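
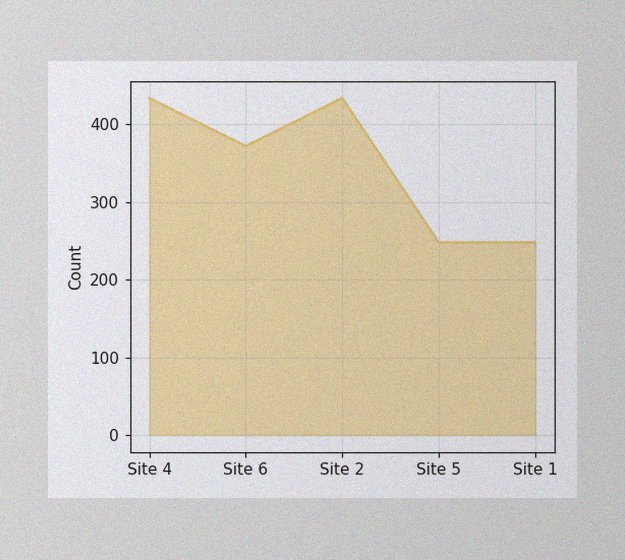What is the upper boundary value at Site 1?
The image has some photo noise and uneven lighting. At Site 1 the upper boundary is at 248.

248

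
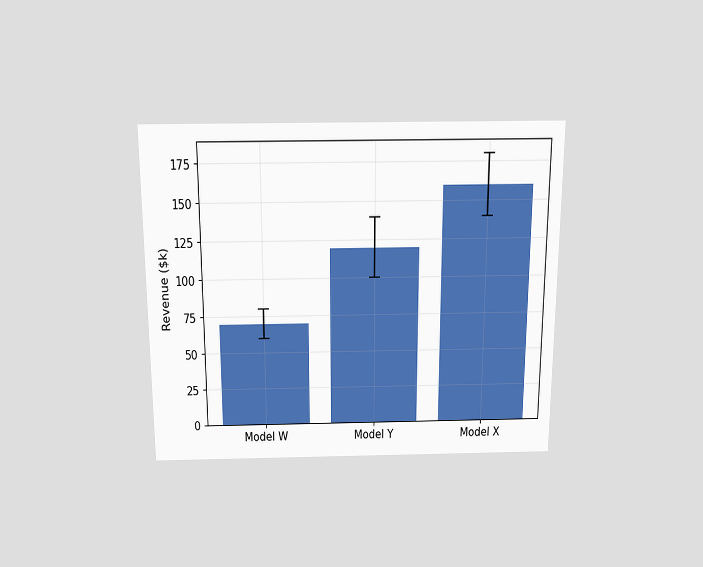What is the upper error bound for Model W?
$80k

The chart is viewed slightly from above. The Model W bar's upper whisker reaches $80k.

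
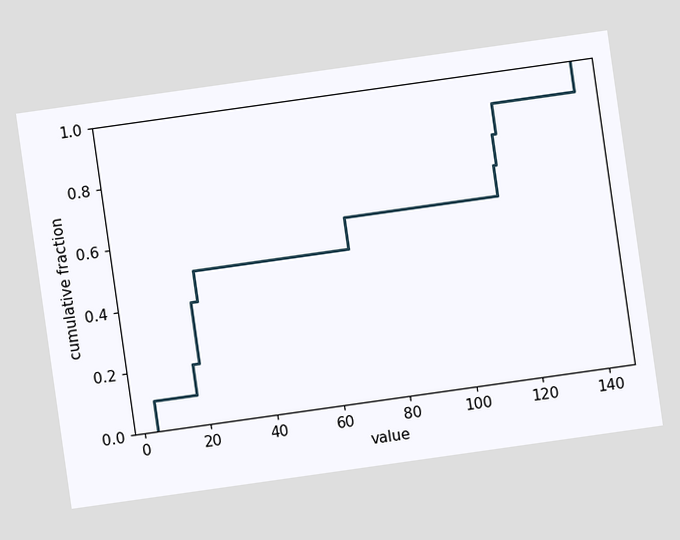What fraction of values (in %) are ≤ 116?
The chart is tilted about 8° counter-clockwise. At x=116 the ECDF step is at 90%.

90%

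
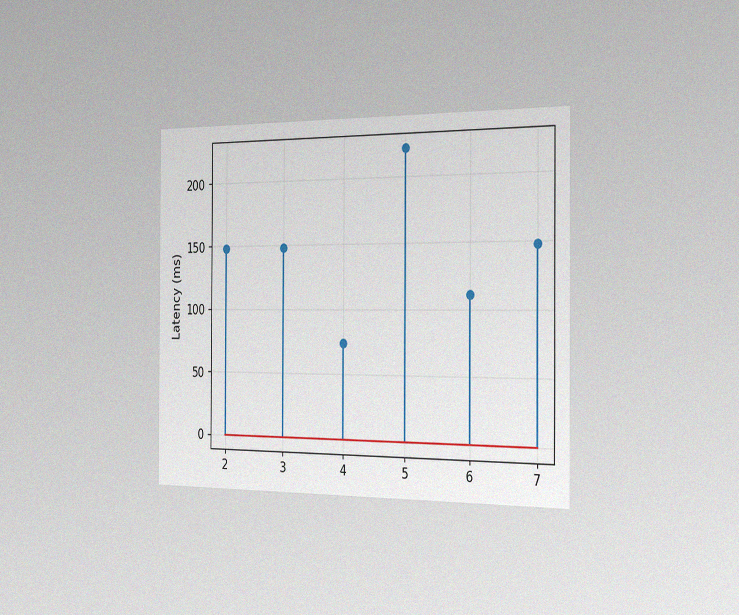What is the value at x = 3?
148ms

The chart is viewed slightly from the right, with some photo noise. The stem at x=3 reaches 148ms.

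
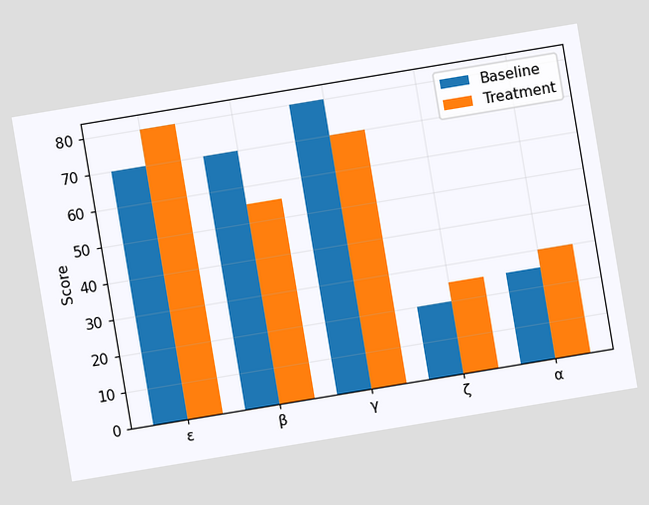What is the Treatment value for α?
30

The chart is tilted about 9° counter-clockwise. The Treatment bar at α reaches 30 on the y-axis.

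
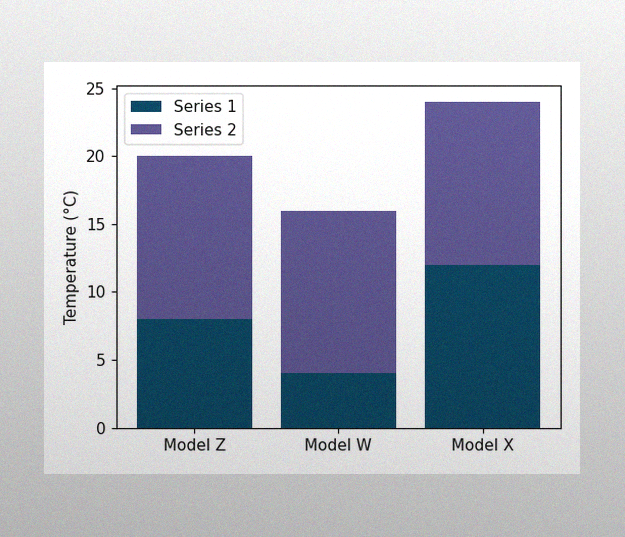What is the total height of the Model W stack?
The image has some photo noise and uneven lighting. The Model W stack's top reaches 16°C on the y-axis.

16°C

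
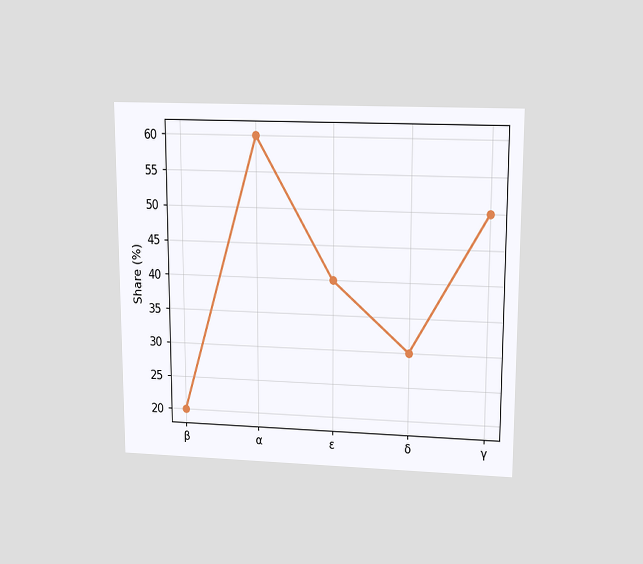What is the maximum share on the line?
60%

The chart is viewed slightly from above. The highest point is at α, and reading across to the y-axis gives 60%.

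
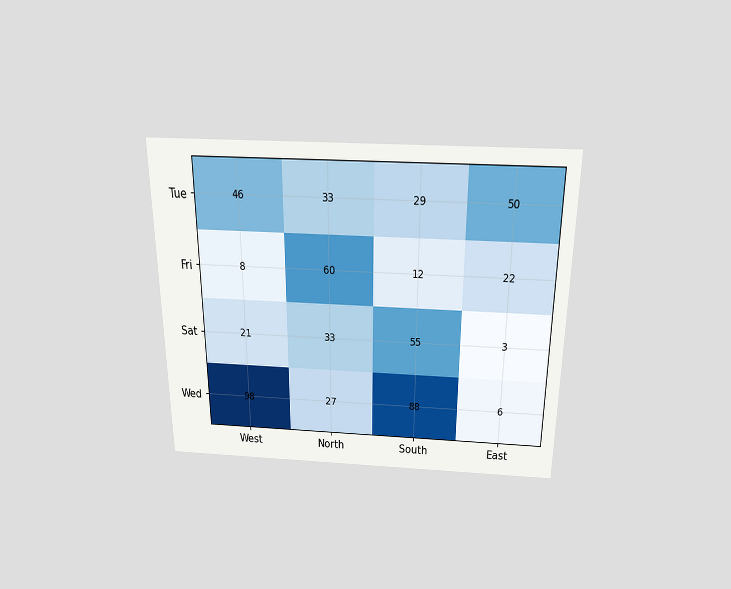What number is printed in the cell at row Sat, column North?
The chart is viewed slightly from above. The (Sat, North) cell reads 33.

33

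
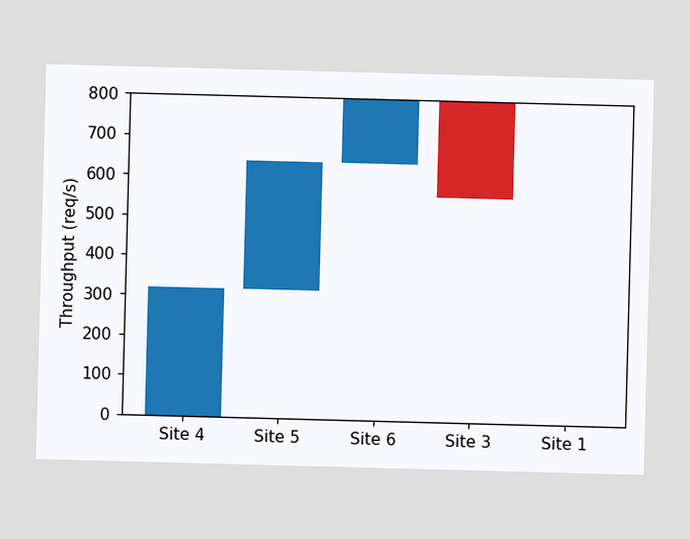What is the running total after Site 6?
800req/s

After Site 6 the running total reaches 800req/s.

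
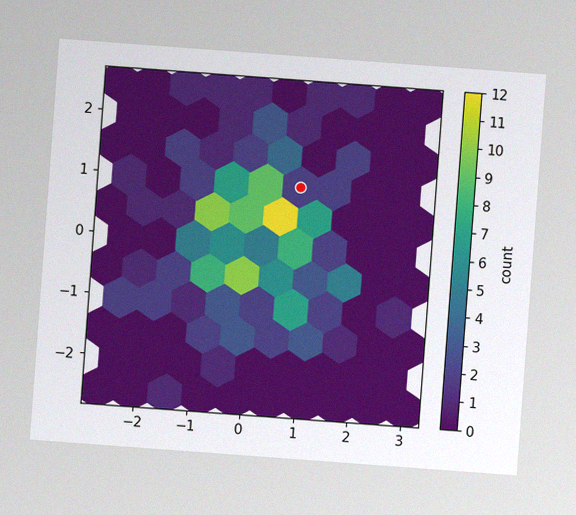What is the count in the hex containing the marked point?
The chart is tilted about 4° clockwise, with some photo noise. The marked hex reads 2 on the colorbar.

2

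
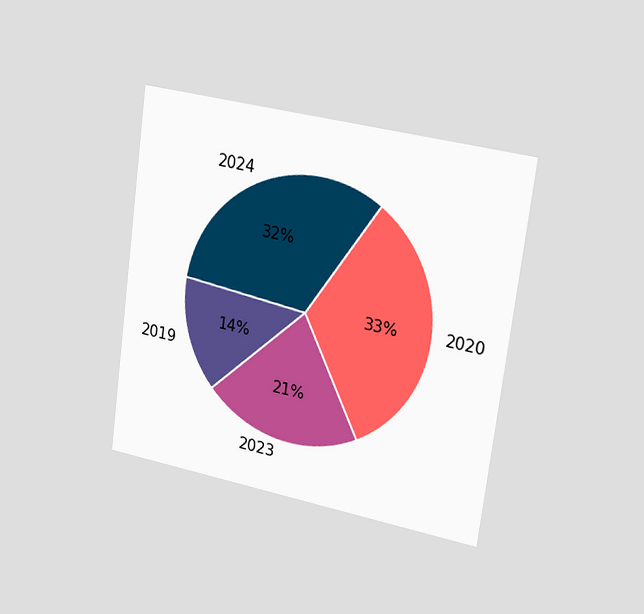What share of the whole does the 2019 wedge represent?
14%

The chart is tilted about 8° clockwise and viewed slightly from the right. The 2019 slice takes up 14% of the pie.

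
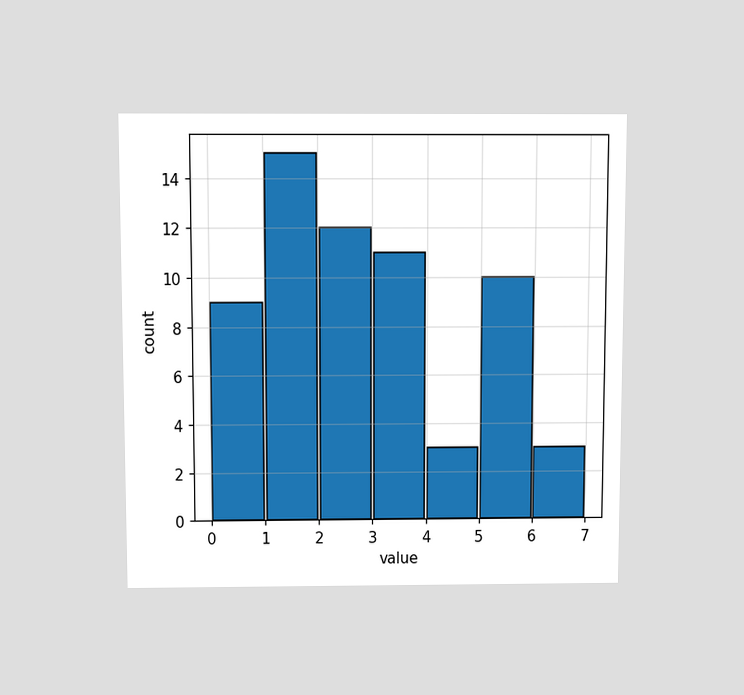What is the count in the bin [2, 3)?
The chart is viewed slightly from above. The [2, 3) bin has height 12.

12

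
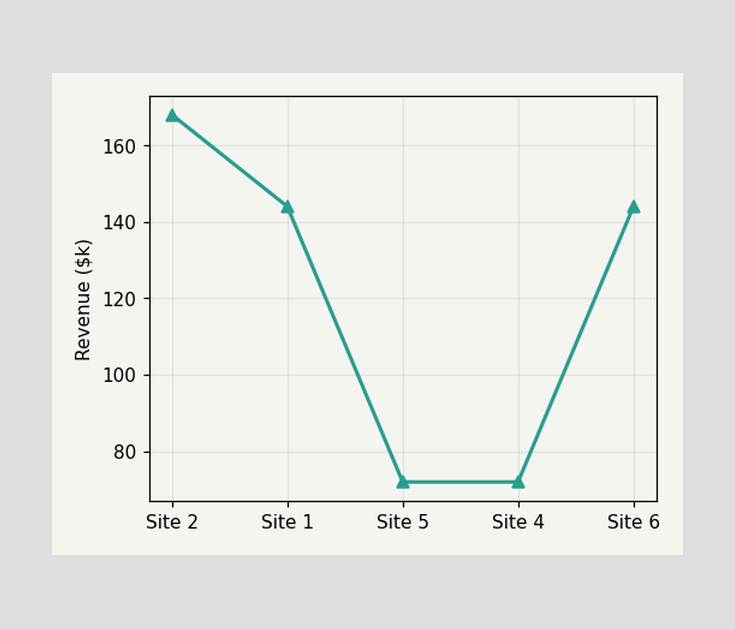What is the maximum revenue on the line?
$168k

The highest point is at Site 2, and reading across to the y-axis gives $168k.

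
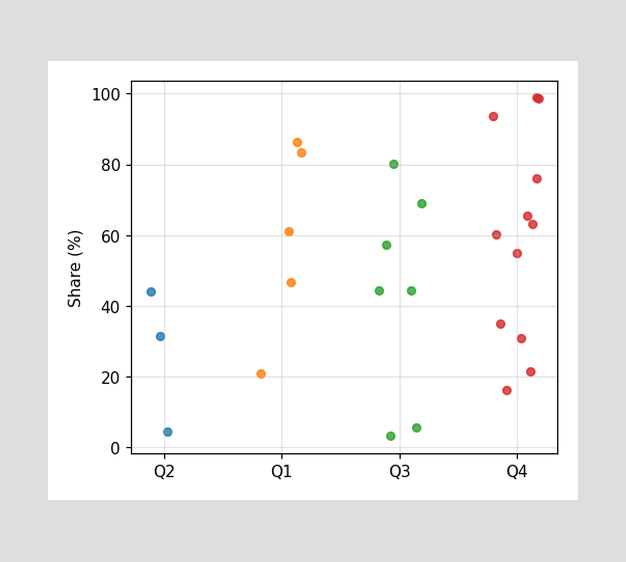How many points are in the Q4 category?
Counting the markers in the Q4 column gives 12.

12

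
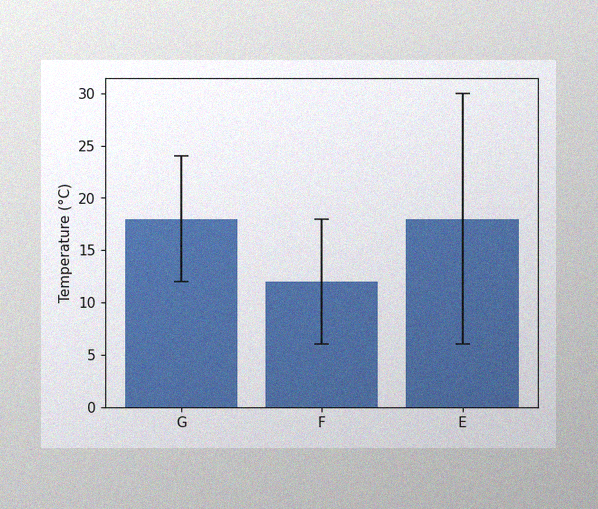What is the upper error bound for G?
The image has some photo noise and uneven lighting. The G bar's upper whisker reaches 24°C.

24°C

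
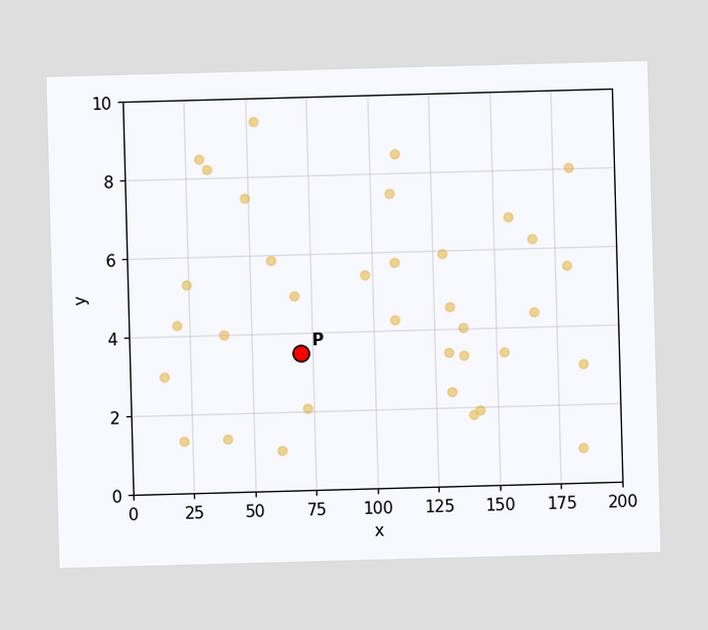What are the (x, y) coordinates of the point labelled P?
Following the gridlines from P to each axis, P sits at (70, 3.5).

(70, 3.5)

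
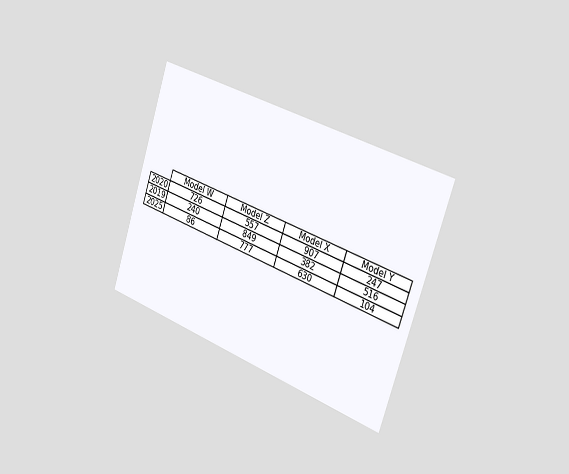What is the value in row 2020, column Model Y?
247

The chart is tilted about 19° clockwise and viewed slightly from the right. The (2020, Model Y) cell reads 247.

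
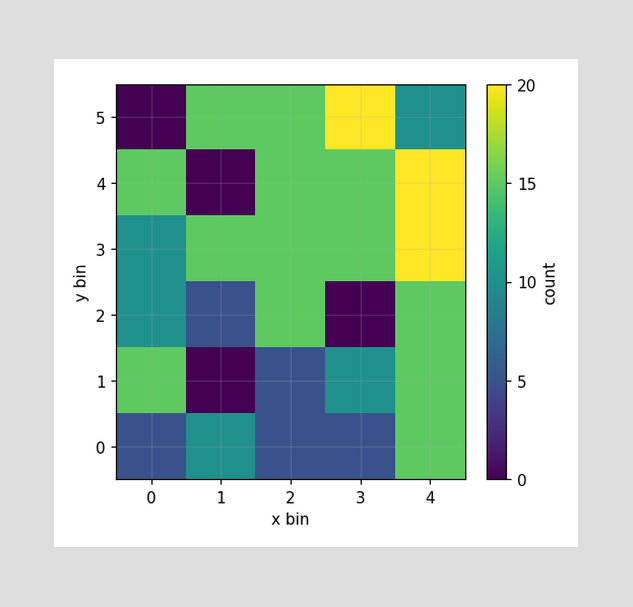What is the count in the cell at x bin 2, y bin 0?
Matching the cell (2, 0) against the colorbar gives 5.

5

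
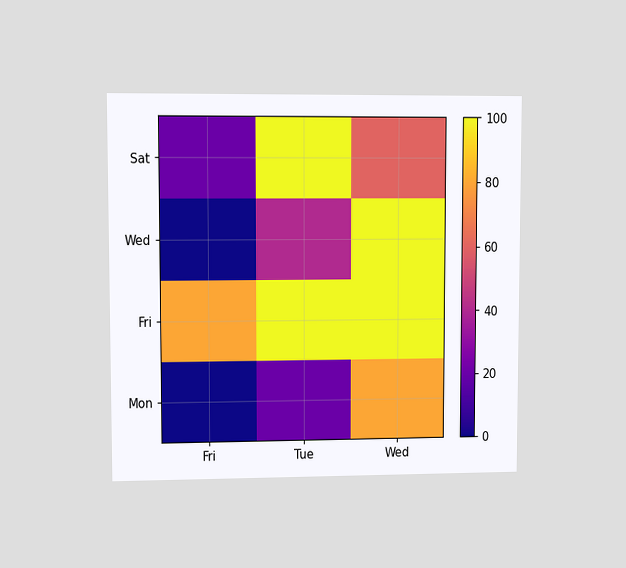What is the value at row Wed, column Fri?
The chart is viewed at a slight angle. Matching cell (Wed, Fri) against the colorbar gives 0.

0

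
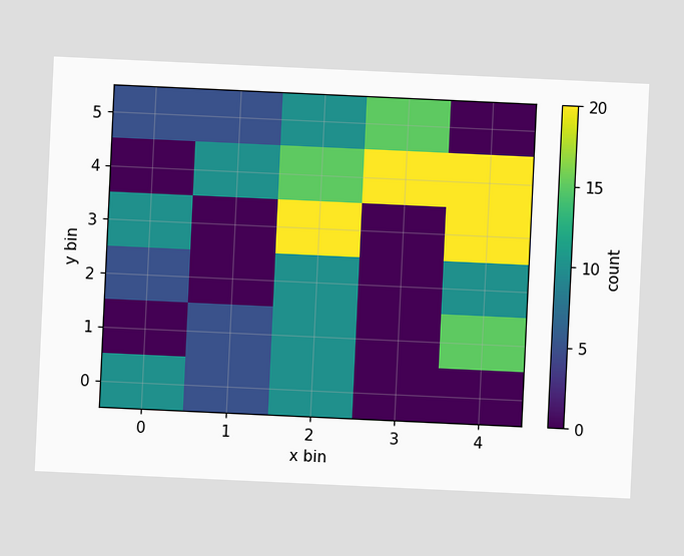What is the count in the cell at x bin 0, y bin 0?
10

The chart is tilted about 3° clockwise. Matching the cell (0, 0) against the colorbar gives 10.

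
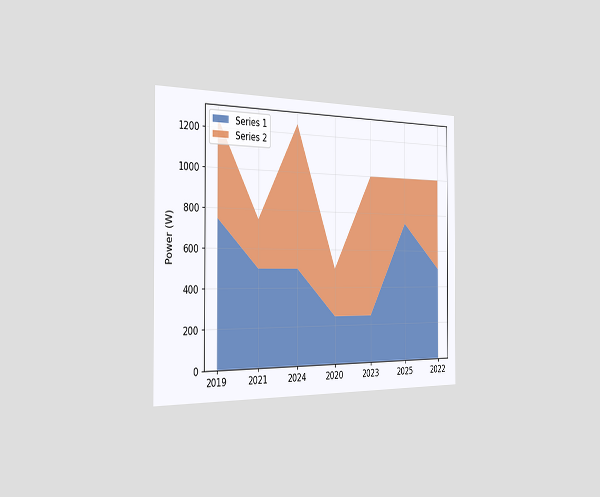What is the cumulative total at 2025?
1000W

The chart is viewed slightly from the left. The stacked total at 2025 reaches 1000W.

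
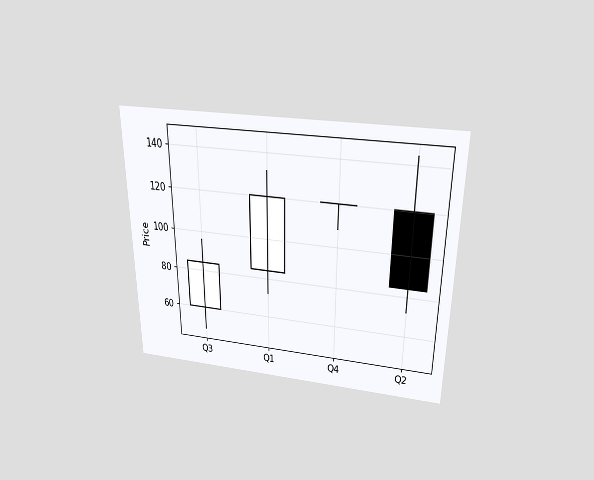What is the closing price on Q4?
The chart is viewed slightly from above. The Q4 candle closes at 120.

120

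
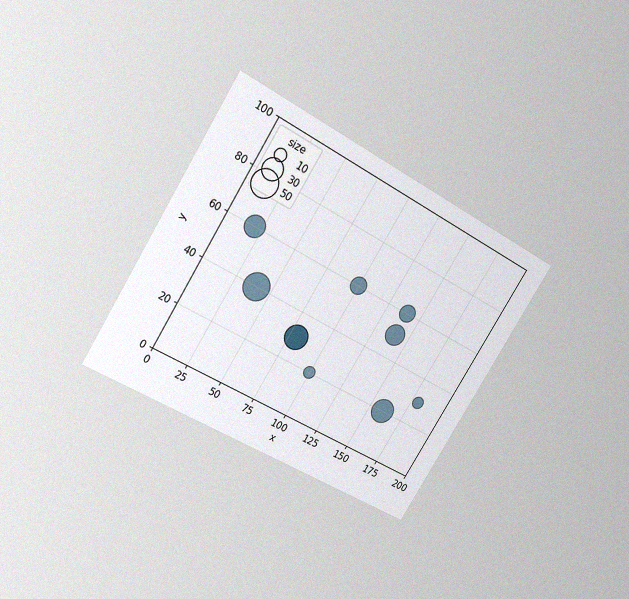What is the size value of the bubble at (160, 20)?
The chart is tilted about 32° clockwise and viewed slightly from above, with some photo noise. Matching the bubble at (160, 20) against the size legend gives 40.

40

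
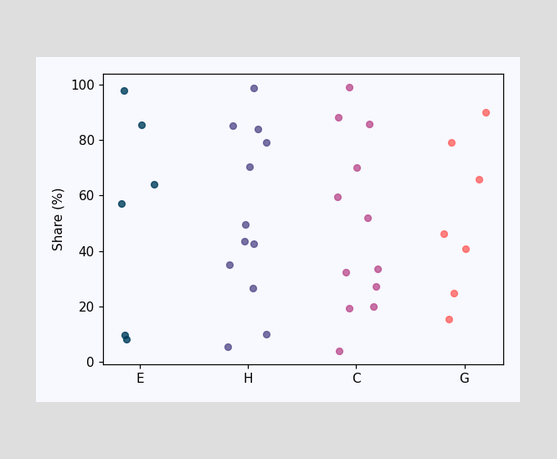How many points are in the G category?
7

Counting the markers in the G column gives 7.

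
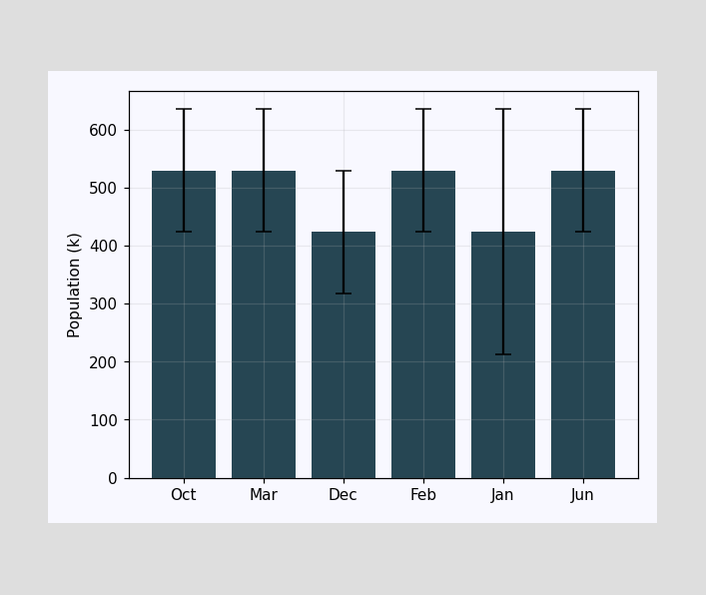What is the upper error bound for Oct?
636k

The Oct bar's upper whisker reaches 636k.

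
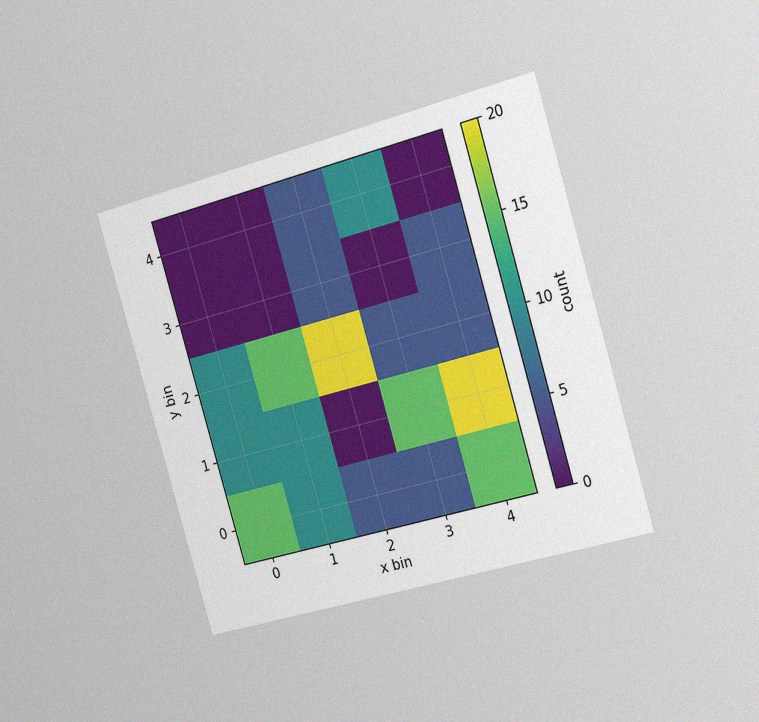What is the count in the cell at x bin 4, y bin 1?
20

The chart is tilted about 16° counter-clockwise and viewed slightly from the right, with some photo noise. Matching the cell (4, 1) against the colorbar gives 20.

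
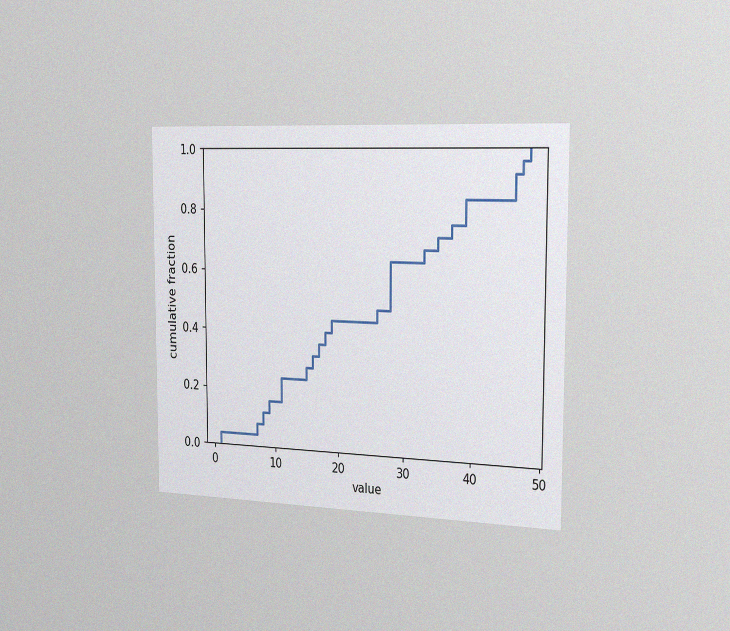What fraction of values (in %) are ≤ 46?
The chart is viewed slightly from the right, with some photo noise. At x=46 the ECDF step is at 92%.

92%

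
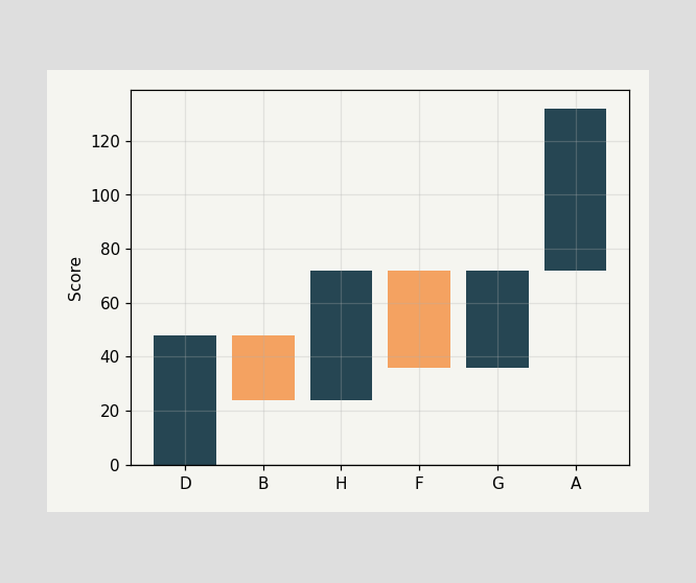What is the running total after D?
48

After D the running total reaches 48.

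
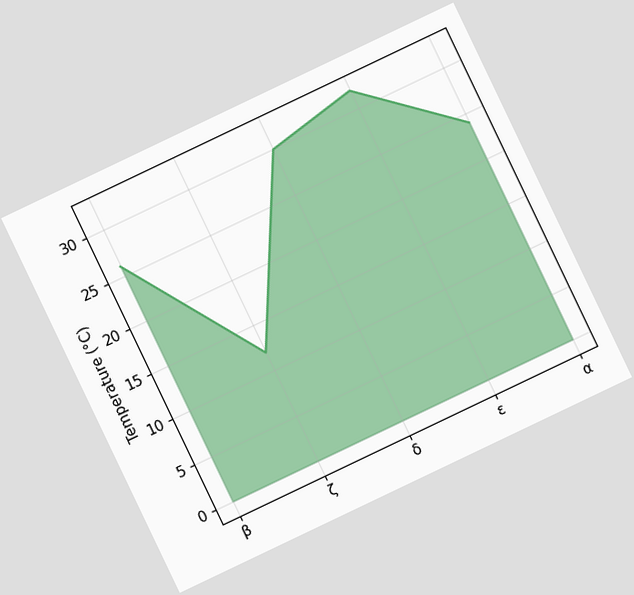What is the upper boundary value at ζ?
12°C

The chart is tilted about 26° counter-clockwise. At ζ the upper boundary is at 12°C.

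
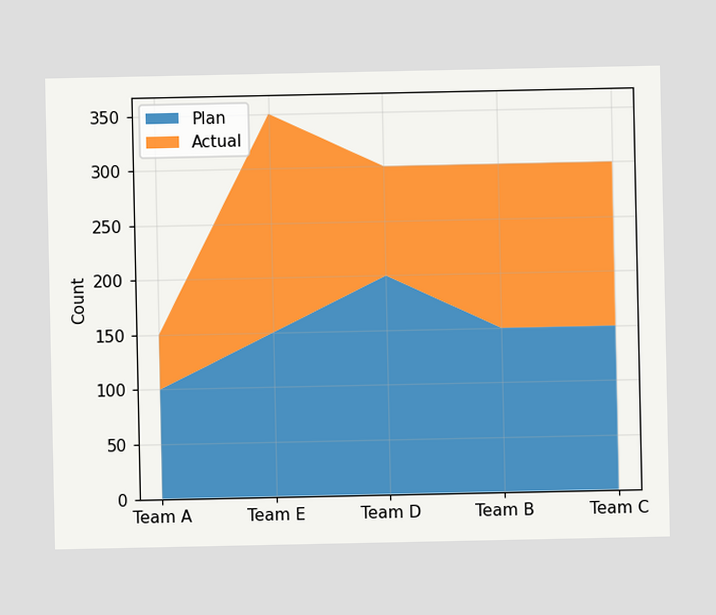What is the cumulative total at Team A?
150

The stacked total at Team A reaches 150.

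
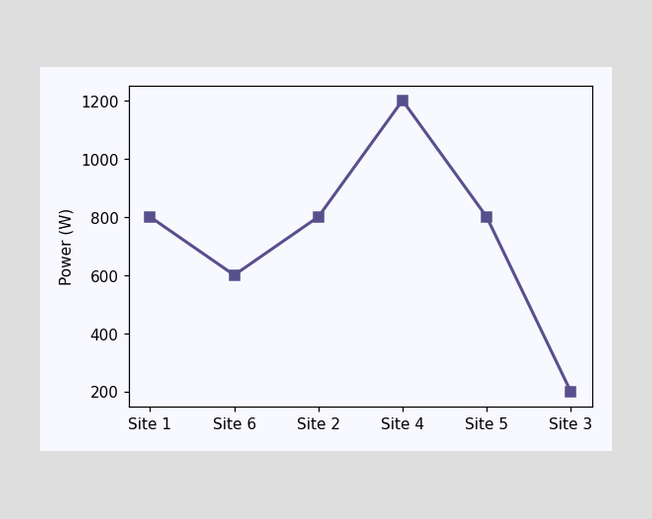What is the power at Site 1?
800W

At Site 1, the line is at 800W.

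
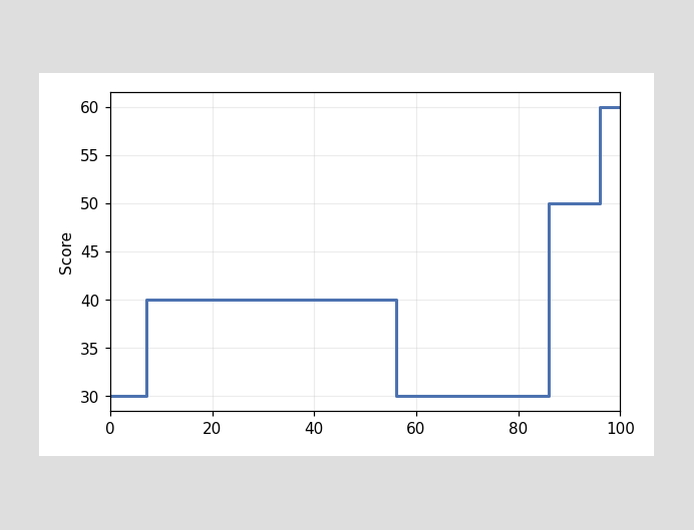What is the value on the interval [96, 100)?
On [96, 100) the step sits at 60.

60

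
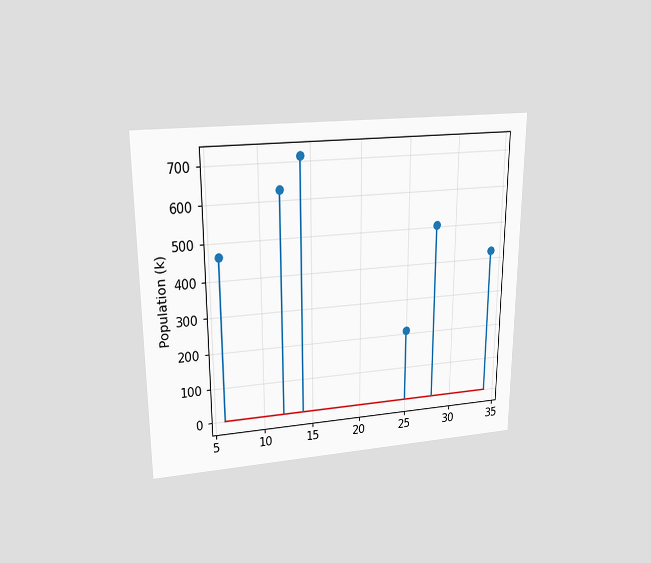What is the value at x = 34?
The chart is viewed slightly from above. The stem at x=34 reaches 420k.

420k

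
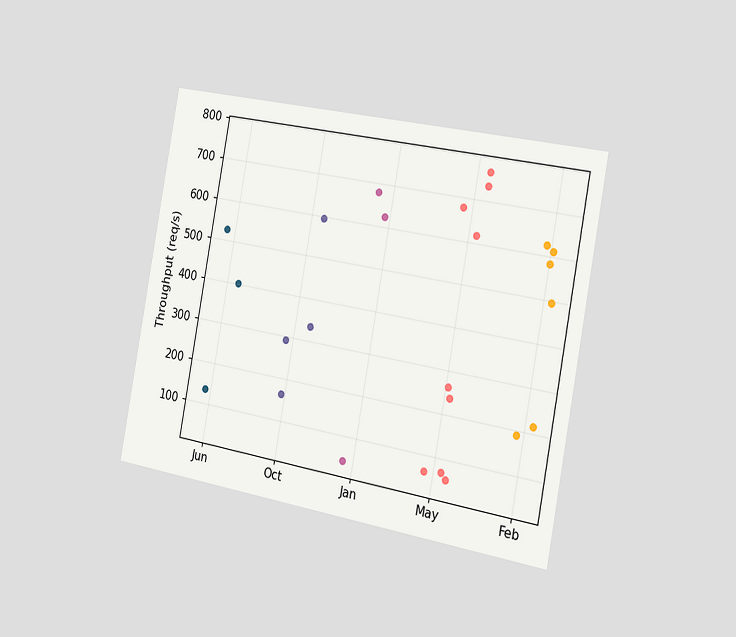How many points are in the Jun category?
3

The chart is tilted about 10° clockwise and viewed slightly from the right. Counting the markers in the Jun column gives 3.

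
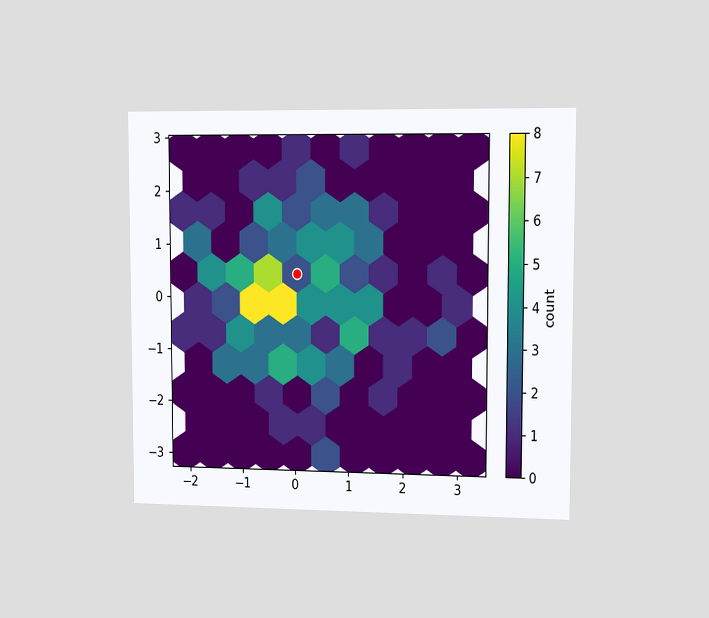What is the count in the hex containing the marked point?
2

The chart is viewed slightly from the right. The marked hex reads 2 on the colorbar.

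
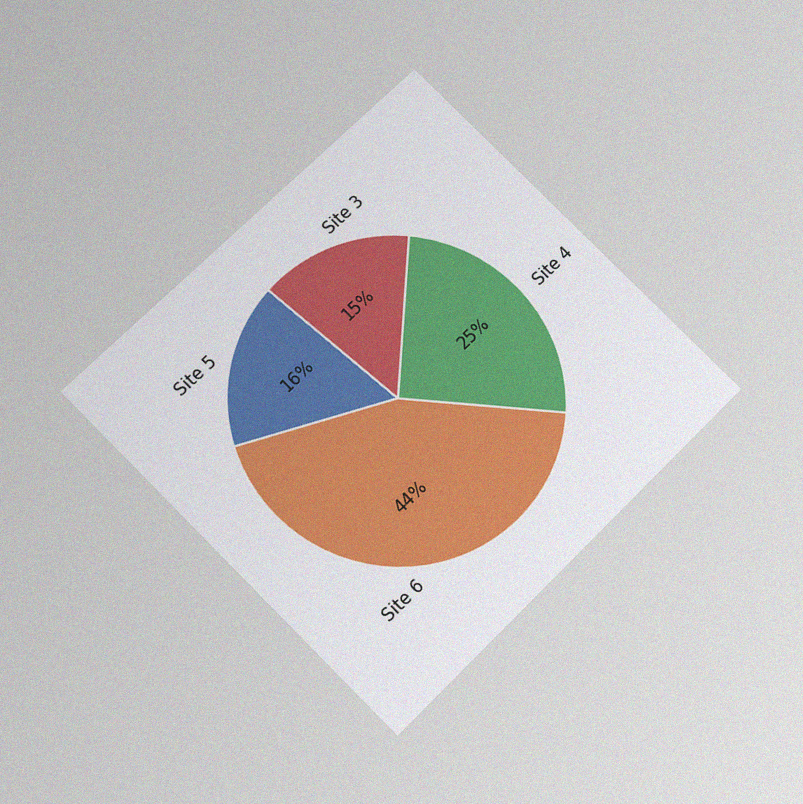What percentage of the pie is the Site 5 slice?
16%

The chart is tilted about 45° counter-clockwise and viewed slightly from below, with some photo noise. The Site 5 slice takes up 16% of the pie.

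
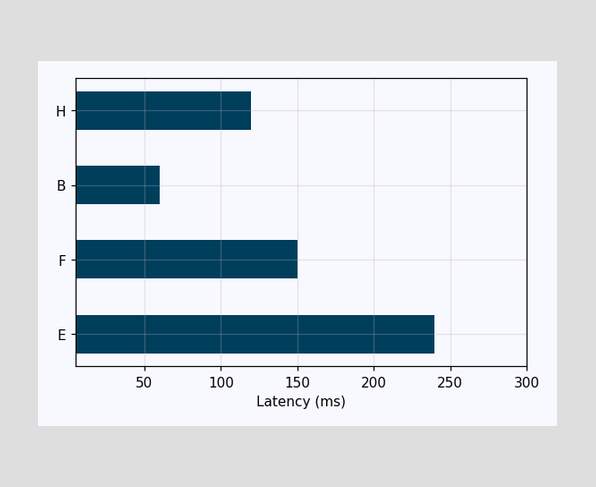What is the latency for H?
120ms

Reading along the chart's x-axis, the H bar reaches 120ms.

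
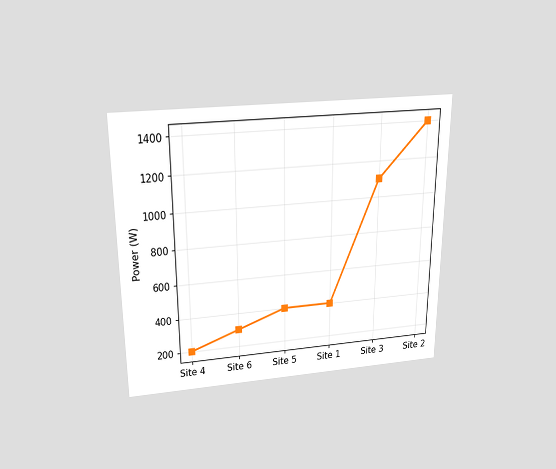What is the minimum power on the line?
The chart is viewed slightly from above. The lowest point is at Site 4, and reading across to the y-axis gives 200W.

200W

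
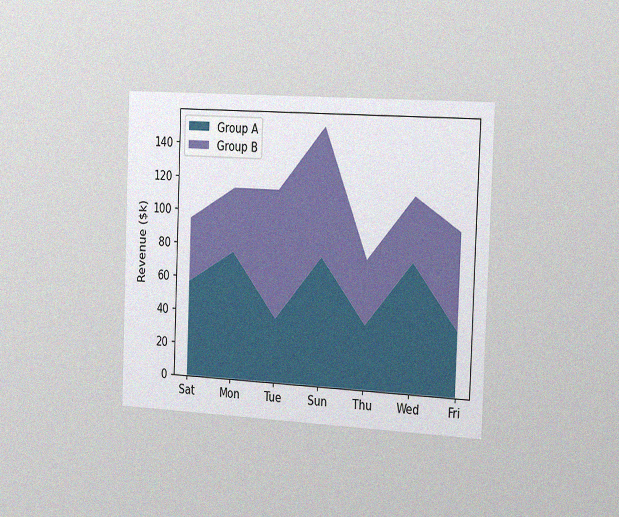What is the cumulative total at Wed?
$114k

The chart is tilted about 2° clockwise and viewed slightly from the right, with some photo noise. The stacked total at Wed reaches $114k.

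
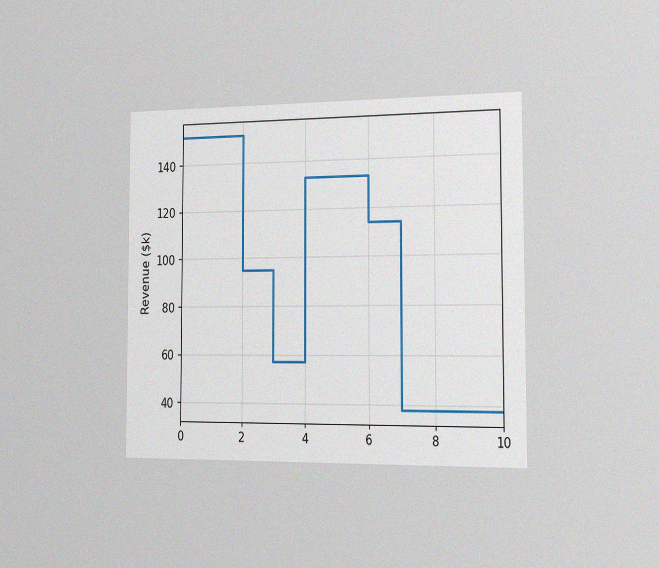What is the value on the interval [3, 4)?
$57k

The chart is viewed slightly from the right, with some photo noise. On [3, 4) the step sits at $57k.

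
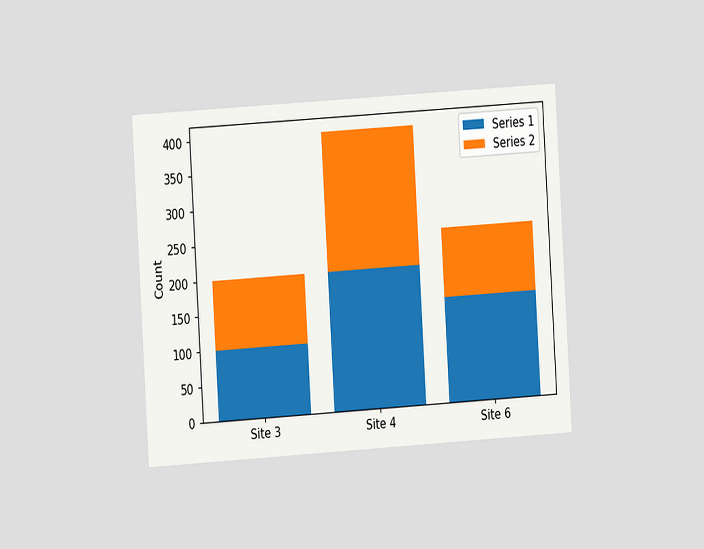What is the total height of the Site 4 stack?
The chart is tilted about 4° counter-clockwise and viewed at a slight angle. The Site 4 stack's top reaches 400 on the y-axis.

400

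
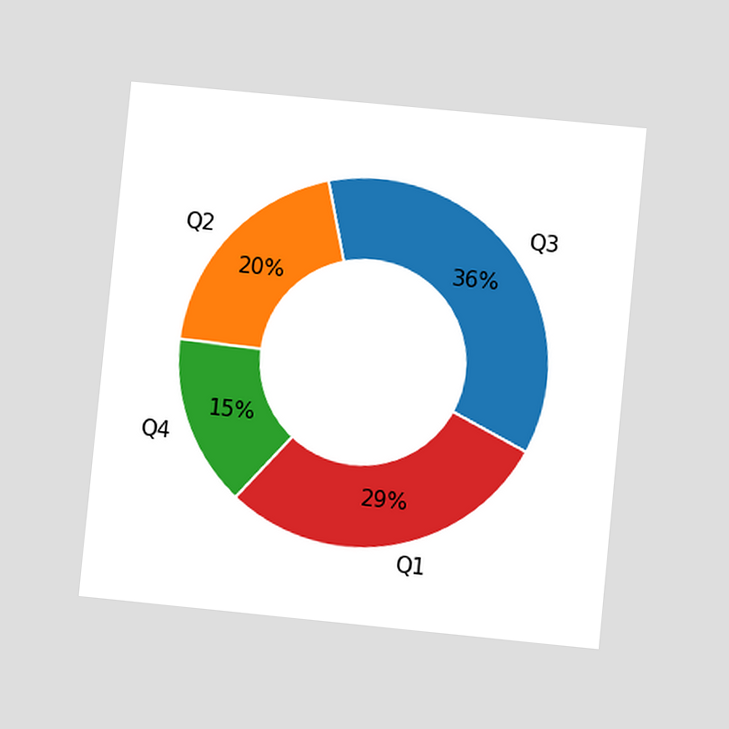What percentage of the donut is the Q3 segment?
The chart is tilted about 6° clockwise and viewed at a slight angle. The Q3 segment takes up 36% of the ring.

36%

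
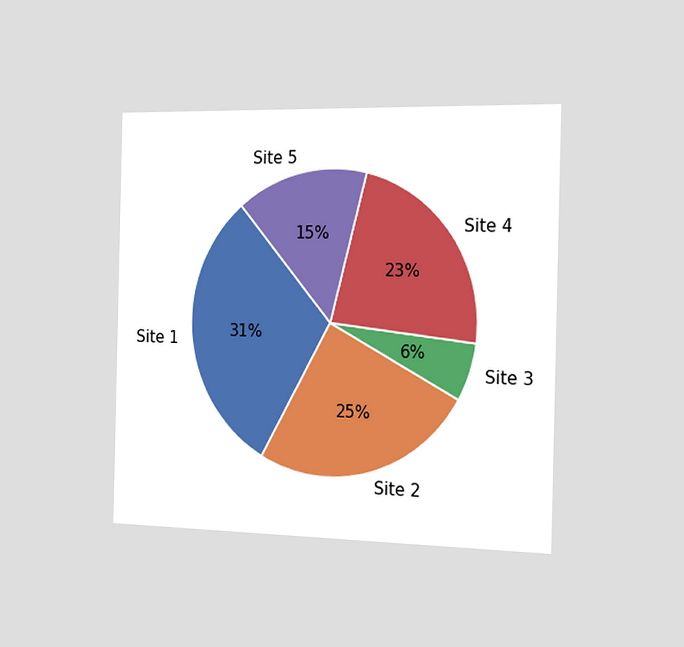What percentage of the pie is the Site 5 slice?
The chart is viewed slightly from the right. The Site 5 slice takes up 15% of the pie.

15%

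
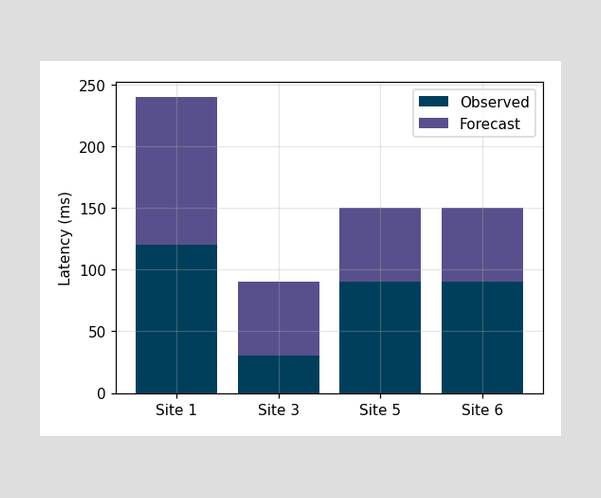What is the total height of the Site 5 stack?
The Site 5 stack's top reaches 150ms on the y-axis.

150ms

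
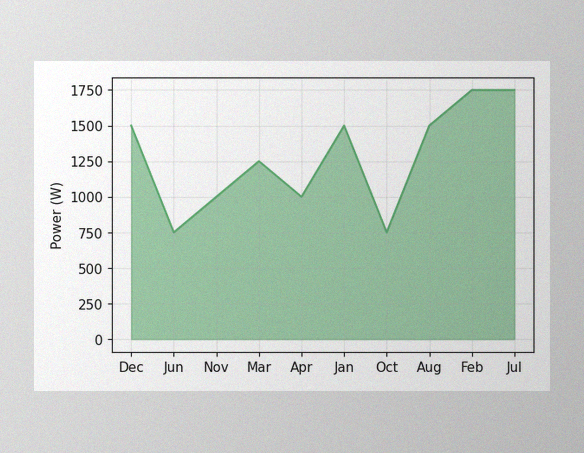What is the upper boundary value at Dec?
The image has some photo noise and uneven lighting. At Dec the upper boundary is at 1500W.

1500W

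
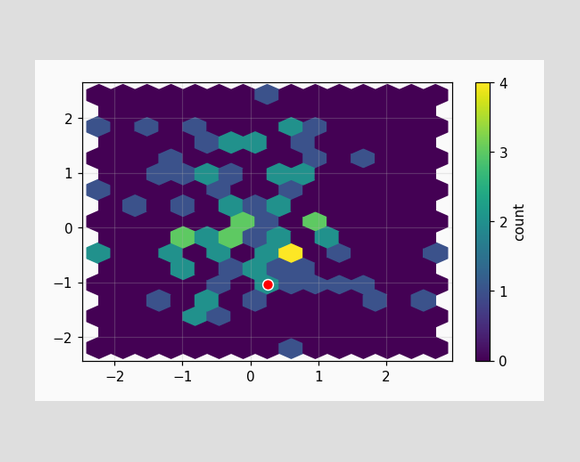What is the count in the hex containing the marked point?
2

The marked hex reads 2 on the colorbar.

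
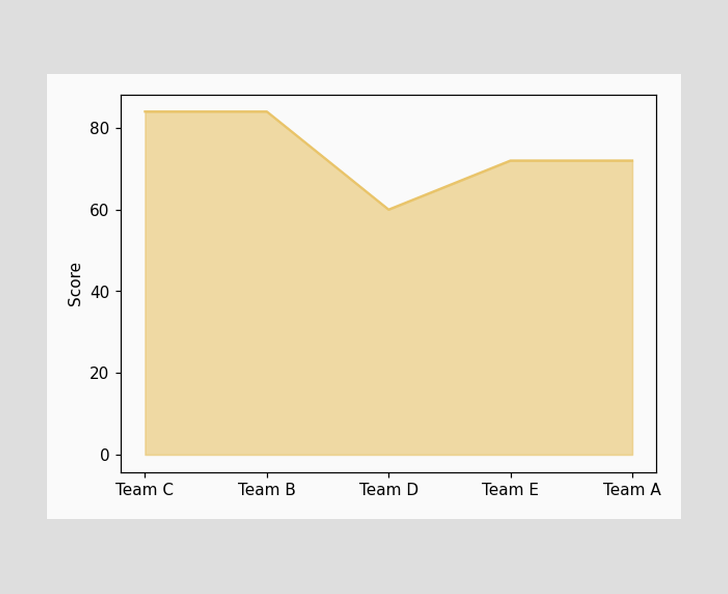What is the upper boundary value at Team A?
72

At Team A the upper boundary is at 72.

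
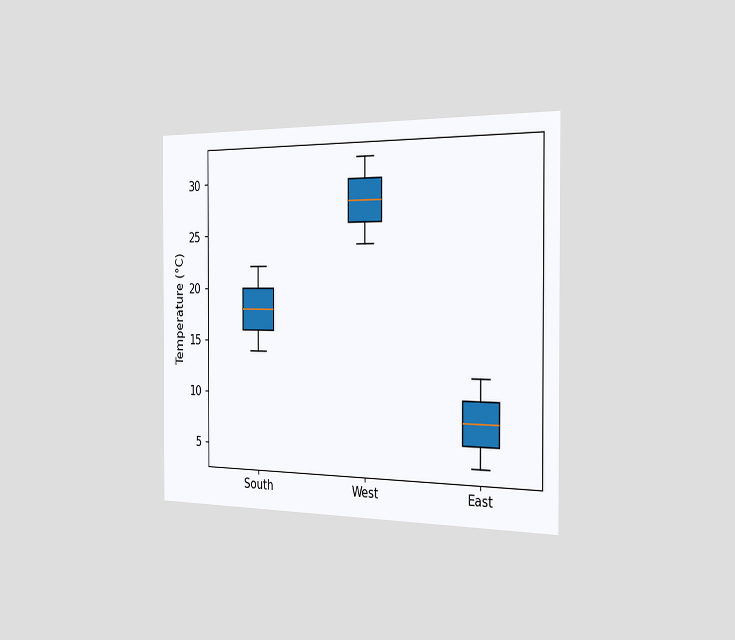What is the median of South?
The chart is viewed slightly from the right. The median line in the South box sits at 18°C.

18°C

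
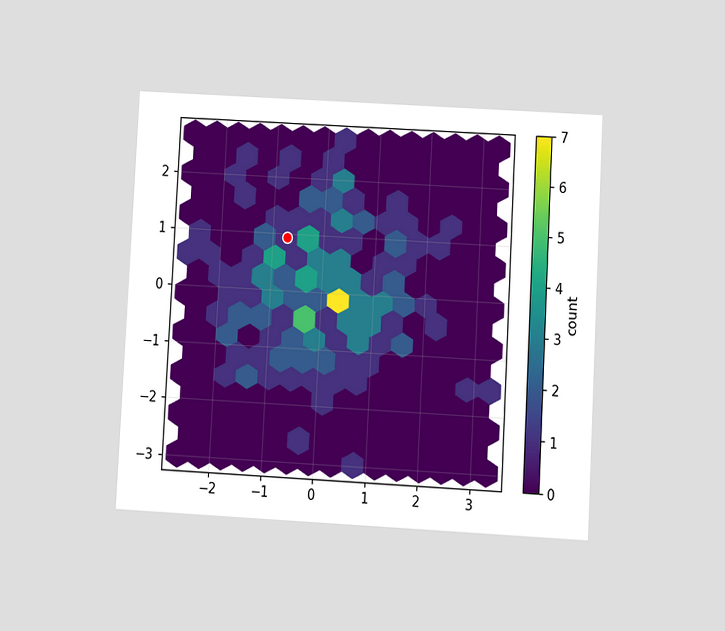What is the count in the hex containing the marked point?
The chart is tilted about 3° clockwise and viewed at a slight angle. The marked hex reads 1 on the colorbar.

1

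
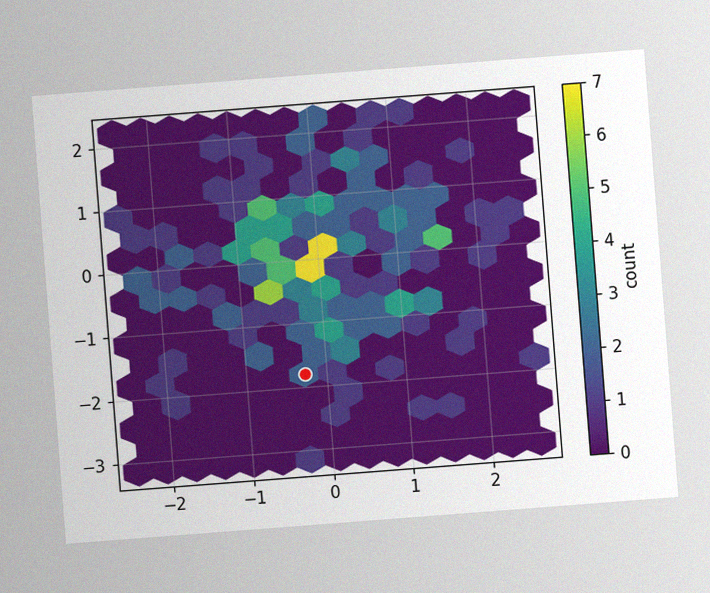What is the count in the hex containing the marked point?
2

The chart is tilted about 4° counter-clockwise, with some photo noise. The marked hex reads 2 on the colorbar.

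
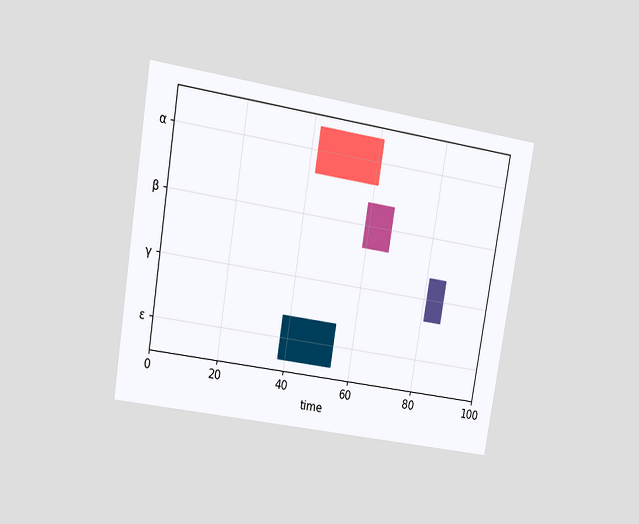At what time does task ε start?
The chart is tilted about 9° clockwise and viewed at a slight angle. The ε bar begins at t=38.

38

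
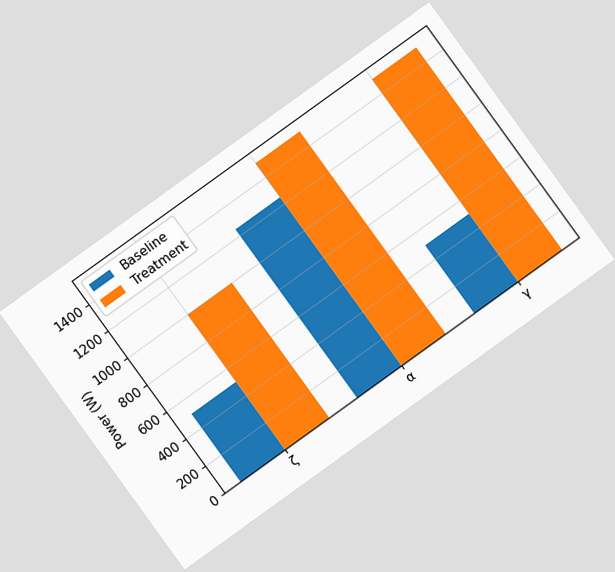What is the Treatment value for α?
The chart is tilted about 36° counter-clockwise. The Treatment bar at α reaches 1500W on the y-axis.

1500W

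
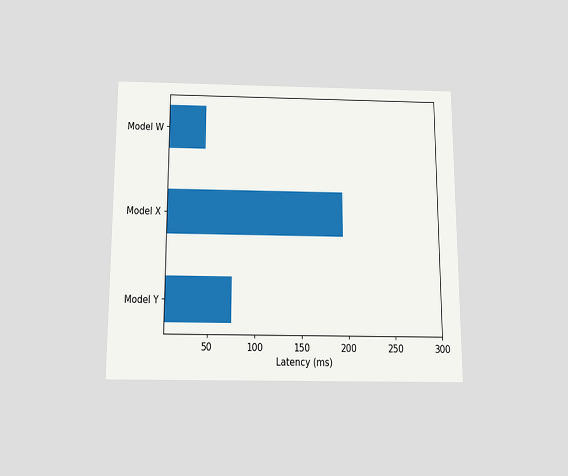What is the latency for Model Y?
The chart is viewed slightly from below. Reading along the chart's x-axis, the Model Y bar reaches 75ms.

75ms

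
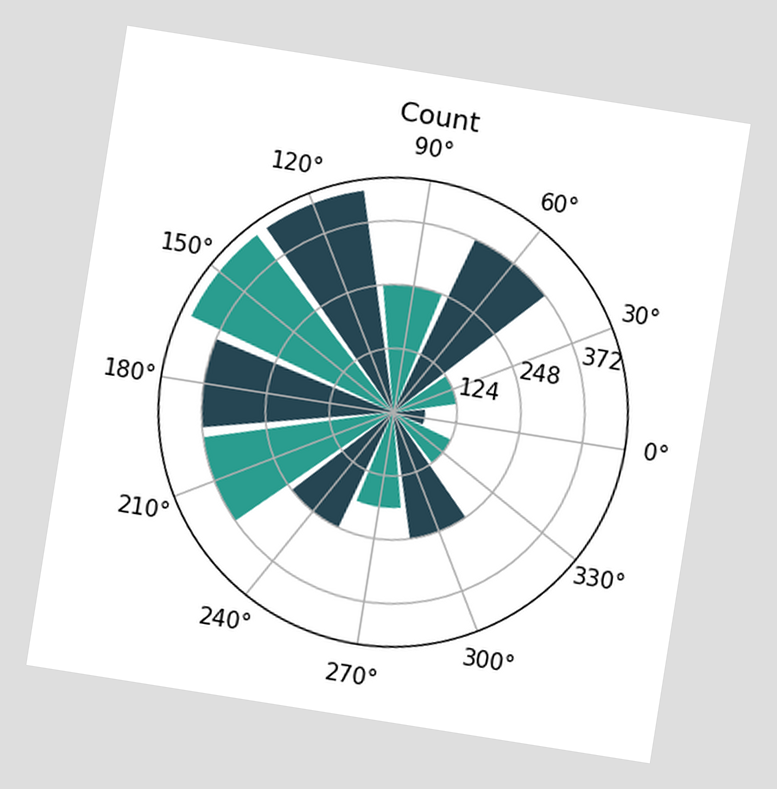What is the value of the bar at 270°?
186

The chart is tilted about 9° clockwise. The bar at 270° reaches 186 on the radial axis.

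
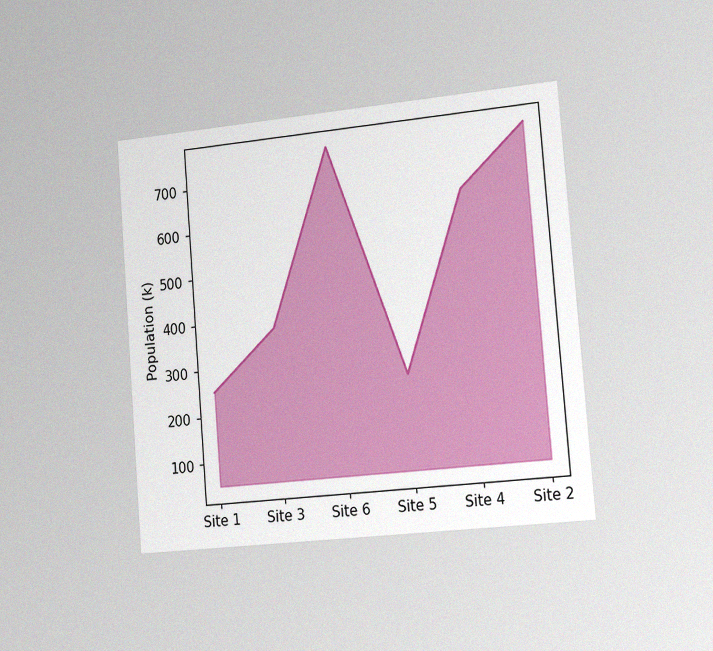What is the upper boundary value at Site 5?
252k

The chart is tilted about 5° counter-clockwise and viewed slightly from the right, with some photo noise. At Site 5 the upper boundary is at 252k.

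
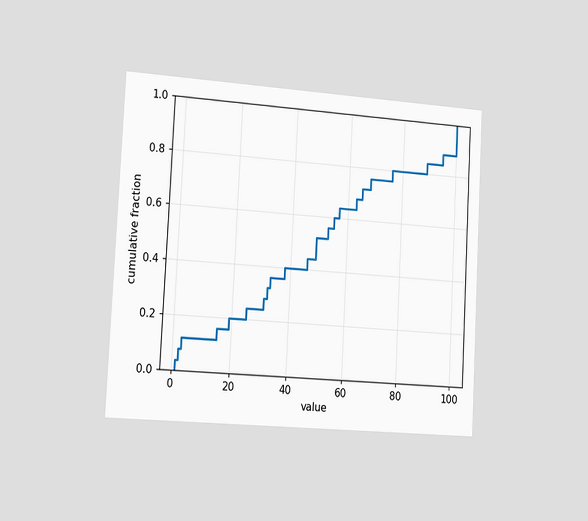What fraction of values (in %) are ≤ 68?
76%

The chart is tilted about 3° clockwise and viewed slightly from the left. At x=68 the ECDF step is at 76%.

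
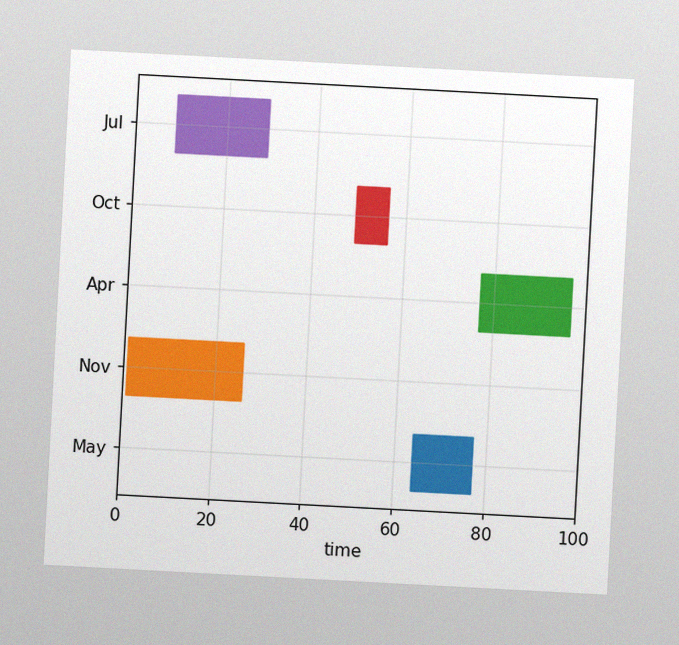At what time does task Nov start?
The chart is tilted about 3° clockwise, with some photo noise. The Nov bar begins at t=1.

1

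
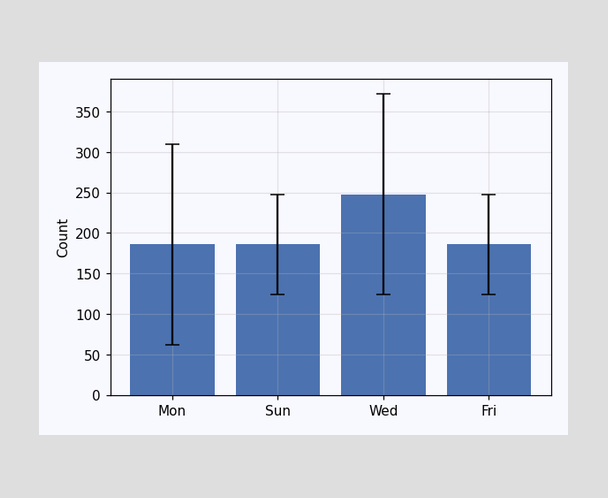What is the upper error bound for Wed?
372

The Wed bar's upper whisker reaches 372.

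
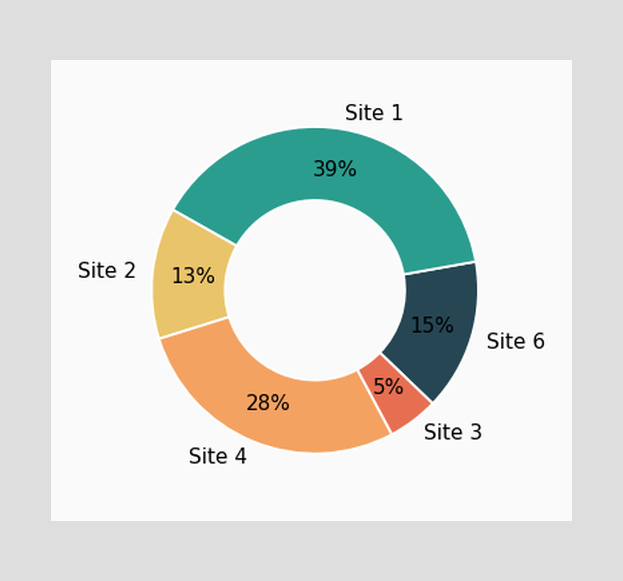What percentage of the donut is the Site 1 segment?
The Site 1 segment takes up 39% of the ring.

39%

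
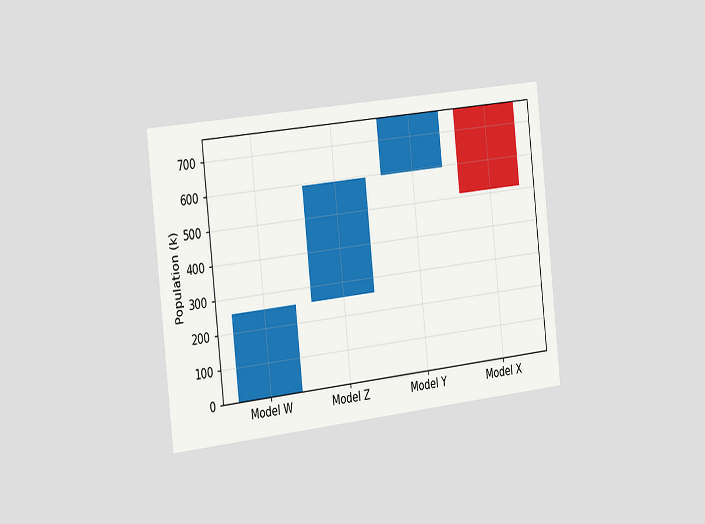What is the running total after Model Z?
595k

The chart is tilted about 6° counter-clockwise and viewed slightly from the left. After Model Z the running total reaches 595k.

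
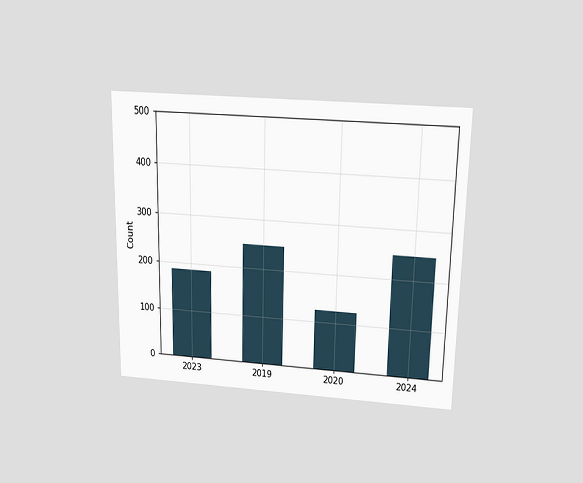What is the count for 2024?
248

The chart is viewed slightly from above. Reading along the chart's y-axis, the 2024 bar reaches 248.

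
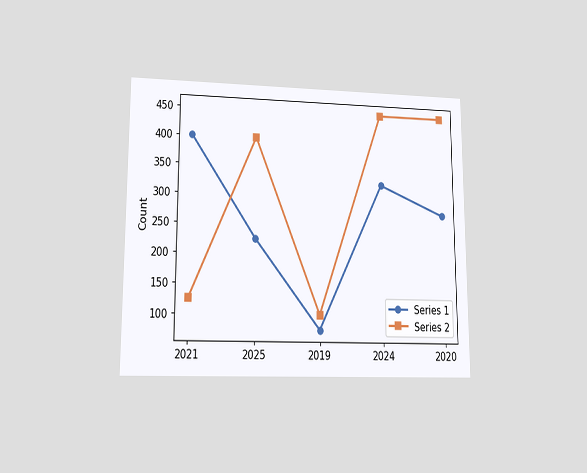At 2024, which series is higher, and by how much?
Series 2, by 125

The chart is viewed at a slight angle. At 2024, Series 2 sits above the other line by 125.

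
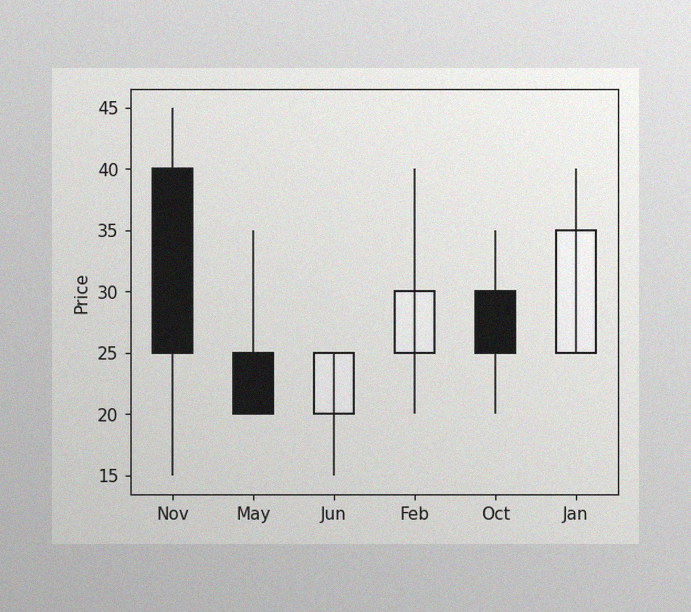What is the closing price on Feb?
The image has some photo noise and uneven lighting. The Feb candle closes at 30.

30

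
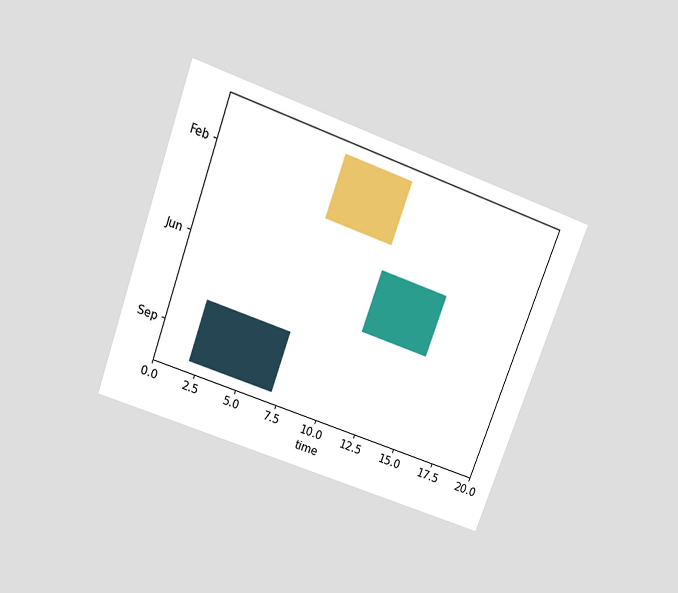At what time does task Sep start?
The chart is tilted about 20° clockwise and viewed slightly from above. The Sep bar begins at t=2.

2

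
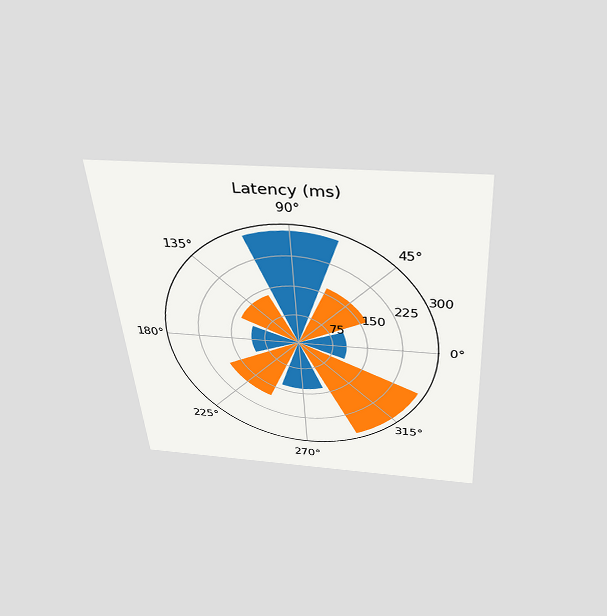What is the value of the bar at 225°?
180ms

The chart is tilted about 4° counter-clockwise and viewed slightly from above. The bar at 225° reaches 180ms on the radial axis.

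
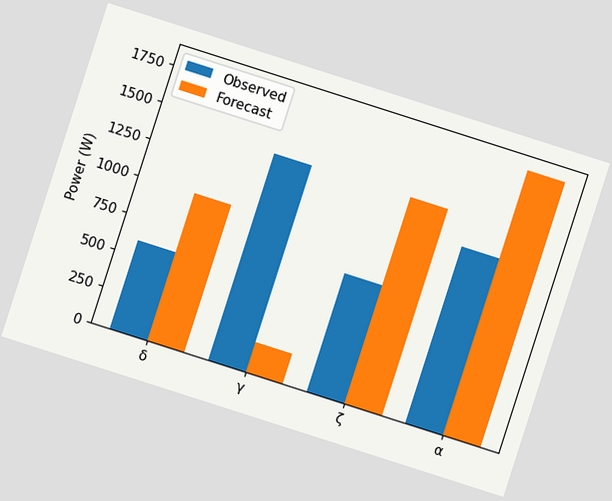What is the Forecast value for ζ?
The chart is tilted about 18° clockwise. The Forecast bar at ζ reaches 1400W on the y-axis.

1400W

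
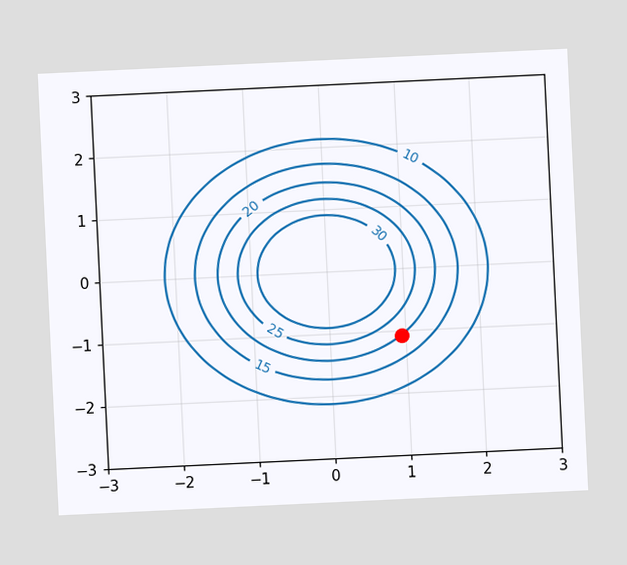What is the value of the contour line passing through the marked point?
The chart is tilted about 3° counter-clockwise. The marked point sits on the contour labelled 20.

20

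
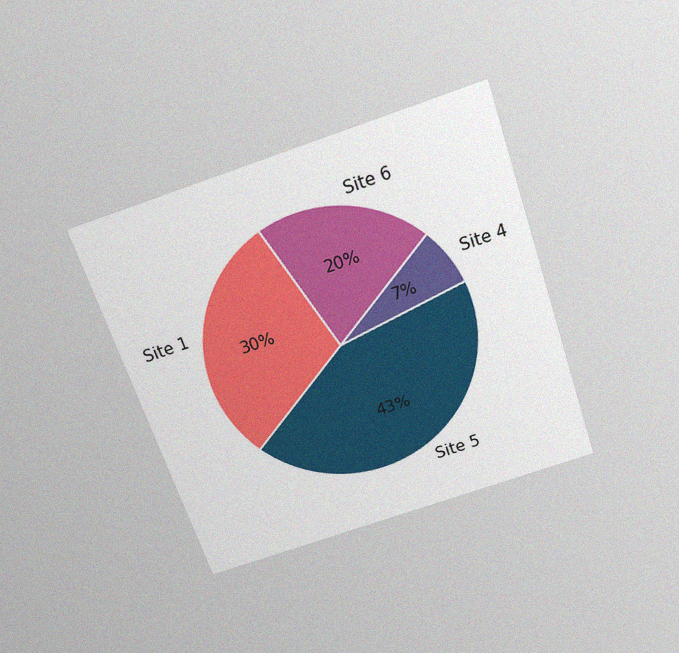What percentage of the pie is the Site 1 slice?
The chart is tilted about 19° counter-clockwise and viewed slightly from above, with some photo noise. The Site 1 slice takes up 30% of the pie.

30%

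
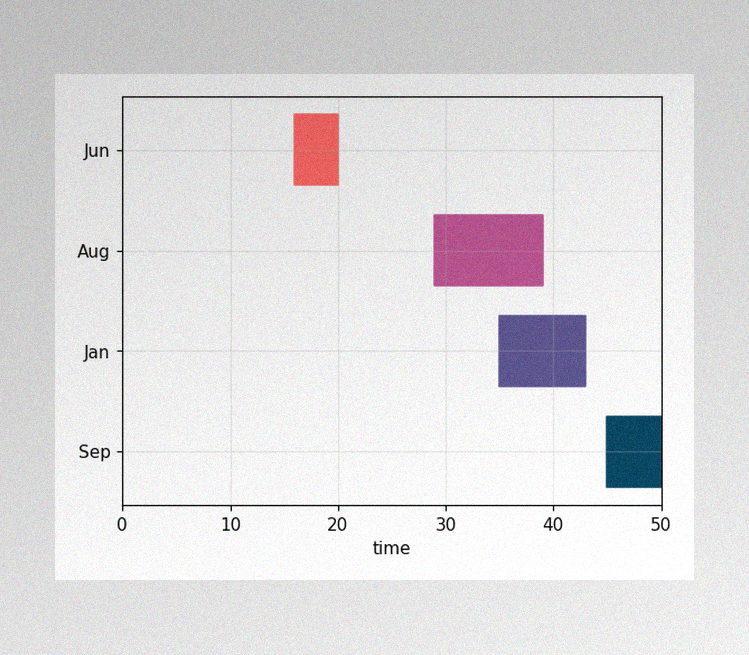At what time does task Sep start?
45

The image has some photo noise and uneven lighting. The Sep bar begins at t=45.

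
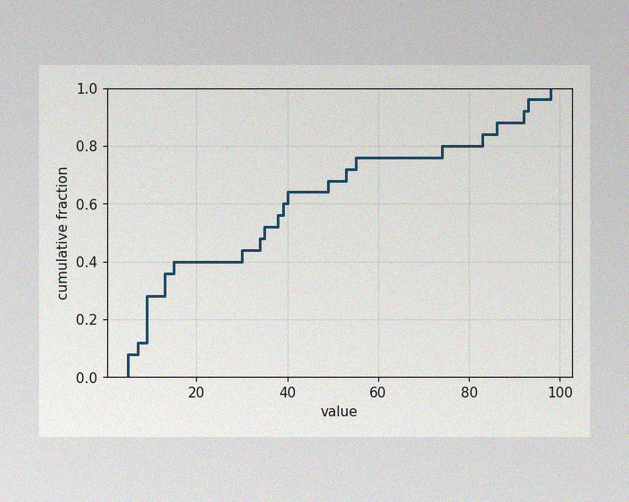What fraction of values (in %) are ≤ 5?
The image has some photo noise and uneven lighting. At x=5 the ECDF step is at 8%.

8%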